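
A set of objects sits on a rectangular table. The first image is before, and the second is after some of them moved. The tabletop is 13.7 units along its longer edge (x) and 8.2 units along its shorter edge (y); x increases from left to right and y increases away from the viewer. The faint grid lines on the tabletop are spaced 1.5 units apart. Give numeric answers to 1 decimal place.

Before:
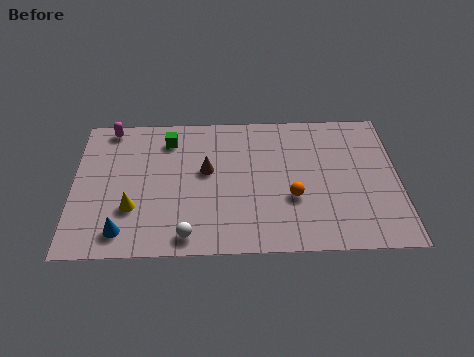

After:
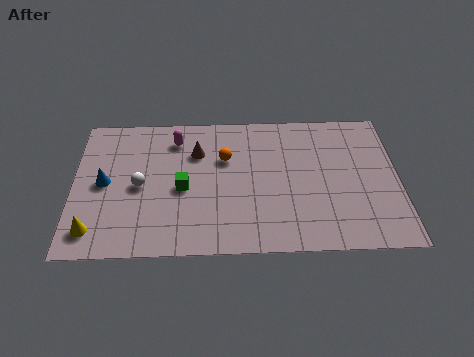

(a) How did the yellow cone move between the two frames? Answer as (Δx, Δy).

(-1.6, -1.2)

The yellow cone was at about (2.5, 2.6) and moved to about (0.9, 1.4).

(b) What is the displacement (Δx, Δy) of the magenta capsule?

(2.8, -0.8)

From the two frames, the magenta capsule sits at roughly (1.5, 7.4) before and (4.3, 6.6) after.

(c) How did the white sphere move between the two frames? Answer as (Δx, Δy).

(-2.0, 2.9)

The white sphere was at about (4.8, 1.0) and moved to about (2.8, 3.9).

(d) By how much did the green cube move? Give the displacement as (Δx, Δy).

(0.6, -2.9)

From the two frames, the green cube sits at roughly (4.0, 6.6) before and (4.6, 3.7) after.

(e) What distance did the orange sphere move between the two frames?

3.7

The orange sphere moved from about (9.2, 3.0) to (6.4, 5.4), a distance of √(2.8² + 2.4²) ≈ 3.7.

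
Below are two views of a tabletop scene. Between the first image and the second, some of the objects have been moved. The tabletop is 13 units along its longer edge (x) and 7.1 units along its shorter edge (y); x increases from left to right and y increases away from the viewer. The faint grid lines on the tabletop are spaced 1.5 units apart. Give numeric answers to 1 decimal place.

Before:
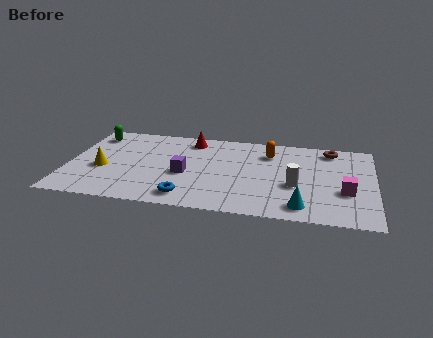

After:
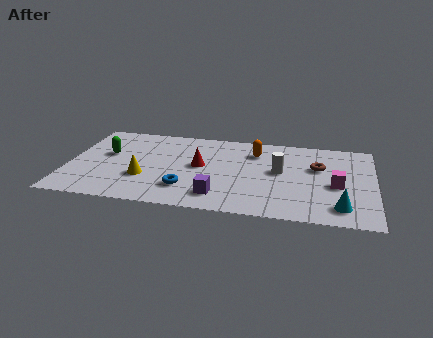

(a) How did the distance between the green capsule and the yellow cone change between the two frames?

-0.5

The distance was about 3.0 in the first image and 2.5 in the second, so they moved 0.5 units closer together.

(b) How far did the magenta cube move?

0.6

The magenta cube was near (11.8, 2.6) before and (11.4, 3.1) after, so it travelled √(0.4² + 0.5²) ≈ 0.6 units.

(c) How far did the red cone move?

2.3

From (5.1, 6.0) to (5.6, 3.8), the red cone covered √(0.5² + 2.2²) ≈ 2.3 units.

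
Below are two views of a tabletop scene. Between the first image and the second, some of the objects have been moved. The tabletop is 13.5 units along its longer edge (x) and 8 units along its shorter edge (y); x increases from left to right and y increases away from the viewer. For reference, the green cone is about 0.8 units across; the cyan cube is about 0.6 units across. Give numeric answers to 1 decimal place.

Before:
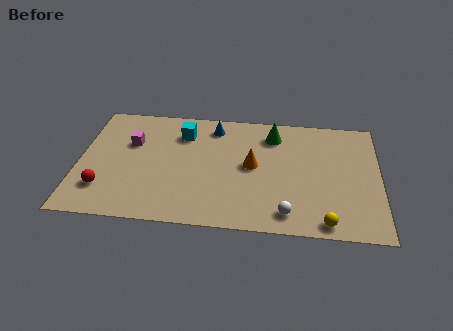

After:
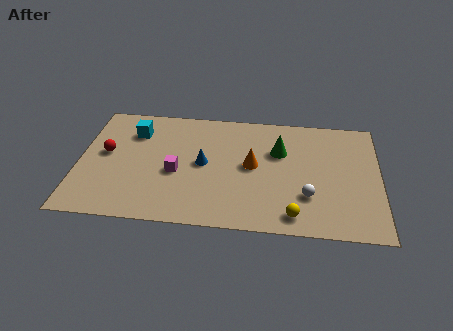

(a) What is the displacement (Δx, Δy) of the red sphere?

(0.0, 2.4)

From the two frames, the red sphere sits at roughly (1.2, 2.0) before and (1.2, 4.4) after.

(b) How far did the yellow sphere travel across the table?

1.4

The yellow sphere moved from about (11.1, 0.8) to (9.7, 1.1), a distance of √(1.4² + 0.3²) ≈ 1.4.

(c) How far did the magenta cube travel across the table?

2.8

From (2.3, 5.2) to (4.4, 3.4), the magenta cube covered √(2.1² + 1.8²) ≈ 2.8 units.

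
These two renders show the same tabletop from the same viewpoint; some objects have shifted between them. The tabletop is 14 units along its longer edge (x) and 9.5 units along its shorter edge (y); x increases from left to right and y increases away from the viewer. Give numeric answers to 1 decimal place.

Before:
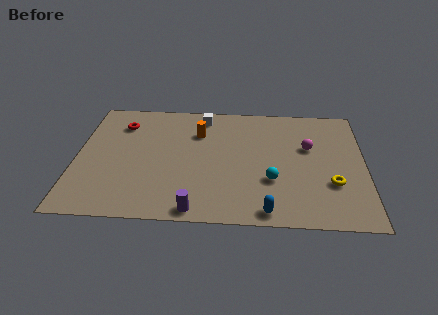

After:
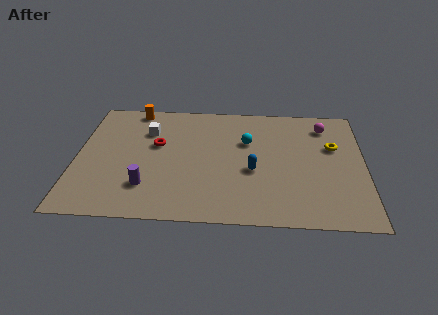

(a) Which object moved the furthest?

the orange cylinder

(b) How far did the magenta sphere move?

2.0

The magenta sphere was near (11.3, 5.9) before and (12.1, 7.7) after, so it travelled √(0.8² + 1.8²) ≈ 2.0 units.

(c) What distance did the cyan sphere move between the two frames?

3.2

The cyan sphere moved from about (9.5, 3.2) to (8.3, 6.2), a distance of √(1.2² + 3.0²) ≈ 3.2.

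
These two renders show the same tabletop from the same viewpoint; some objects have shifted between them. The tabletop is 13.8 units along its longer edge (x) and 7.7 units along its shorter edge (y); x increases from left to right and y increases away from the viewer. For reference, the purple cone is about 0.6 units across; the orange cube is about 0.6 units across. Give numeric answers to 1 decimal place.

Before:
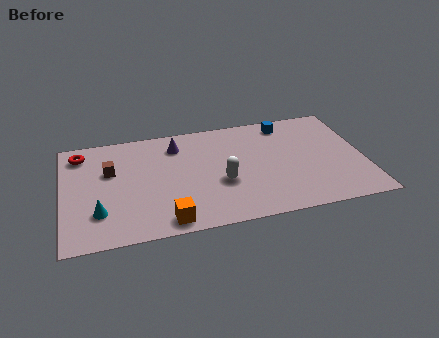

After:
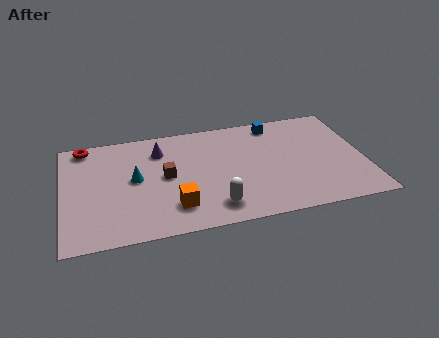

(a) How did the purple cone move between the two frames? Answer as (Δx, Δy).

(-0.8, -0.2)

From the two frames, the purple cone sits at roughly (5.3, 6.1) before and (4.5, 5.9) after.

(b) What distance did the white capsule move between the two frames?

1.6

The white capsule moved from about (7.2, 3.0) to (6.8, 1.4), a distance of √(0.4² + 1.6²) ≈ 1.6.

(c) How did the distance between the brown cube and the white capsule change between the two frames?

-2.0

Before: roughly 5.3 units apart; after: 3.3. That's 2.0 units closer together.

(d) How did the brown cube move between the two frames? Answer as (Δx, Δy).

(2.5, -0.9)

From the two frames, the brown cube sits at roughly (2.2, 4.9) before and (4.7, 4.0) after.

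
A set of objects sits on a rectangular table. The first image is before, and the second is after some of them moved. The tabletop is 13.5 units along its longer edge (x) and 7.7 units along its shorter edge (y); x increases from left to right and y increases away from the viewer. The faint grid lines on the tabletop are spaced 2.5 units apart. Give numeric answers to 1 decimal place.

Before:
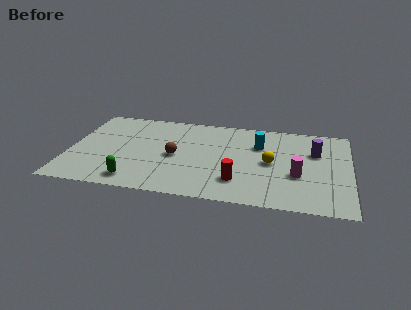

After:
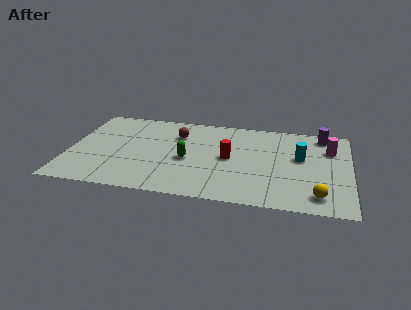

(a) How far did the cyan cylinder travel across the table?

2.2

The cyan cylinder moved from about (9.1, 5.3) to (11.1, 4.5), a distance of √(2.0² + 0.8²) ≈ 2.2.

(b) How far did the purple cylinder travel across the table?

1.6

The purple cylinder moved from about (11.8, 5.1) to (12.1, 6.7), a distance of √(0.3² + 1.6²) ≈ 1.6.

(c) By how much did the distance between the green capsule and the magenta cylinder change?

-0.8

The distance was about 7.9 in the first image and 7.1 in the second, so they moved 0.8 units closer together.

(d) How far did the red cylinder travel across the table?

2.1

The red cylinder moved from about (8.2, 1.9) to (7.7, 3.9), a distance of √(0.5² + 2.0²) ≈ 2.1.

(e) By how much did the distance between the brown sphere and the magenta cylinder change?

+1.5

The distance was about 5.9 in the first image and 7.4 in the second, so they moved 1.5 units further apart.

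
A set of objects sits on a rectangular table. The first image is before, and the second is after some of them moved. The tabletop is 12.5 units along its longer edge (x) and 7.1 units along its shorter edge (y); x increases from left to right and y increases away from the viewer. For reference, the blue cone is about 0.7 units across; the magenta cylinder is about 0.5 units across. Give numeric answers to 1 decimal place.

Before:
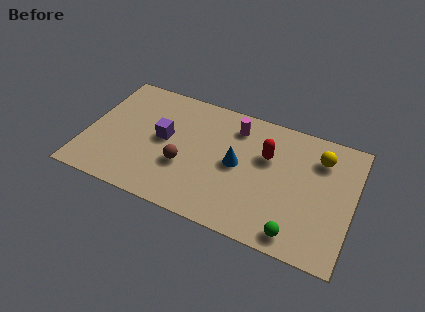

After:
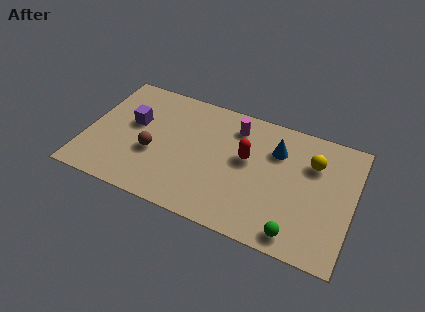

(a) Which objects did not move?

the green sphere and the magenta cylinder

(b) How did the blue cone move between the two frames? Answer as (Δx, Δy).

(1.7, 1.5)

The blue cone was at about (7.1, 3.6) and moved to about (8.8, 5.1).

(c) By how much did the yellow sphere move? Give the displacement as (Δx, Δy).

(-0.3, -0.4)

From the two frames, the yellow sphere sits at roughly (10.8, 5.4) before and (10.5, 5.0) after.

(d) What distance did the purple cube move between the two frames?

1.6

The purple cube moved from about (3.6, 3.8) to (2.1, 4.2), a distance of √(1.5² + 0.4²) ≈ 1.6.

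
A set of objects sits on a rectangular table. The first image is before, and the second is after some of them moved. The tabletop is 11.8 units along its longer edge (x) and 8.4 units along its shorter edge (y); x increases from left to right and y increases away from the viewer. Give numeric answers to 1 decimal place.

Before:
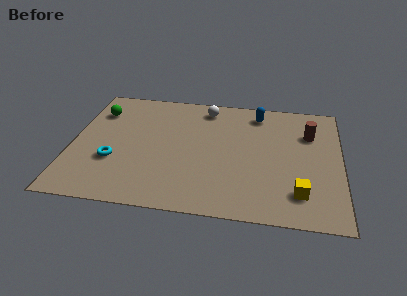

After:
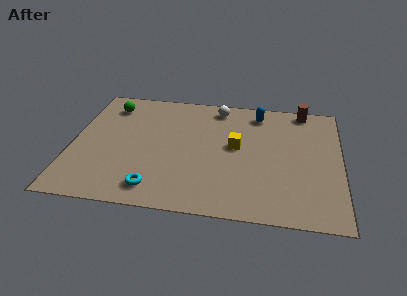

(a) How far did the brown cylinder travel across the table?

1.7

The brown cylinder was near (10.4, 5.9) before and (10.1, 7.6) after, so it travelled √(0.3² + 1.7²) ≈ 1.7 units.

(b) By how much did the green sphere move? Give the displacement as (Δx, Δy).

(0.5, 0.5)

The green sphere started near (1.0, 6.3) and ended near (1.5, 6.8).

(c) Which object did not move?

the blue capsule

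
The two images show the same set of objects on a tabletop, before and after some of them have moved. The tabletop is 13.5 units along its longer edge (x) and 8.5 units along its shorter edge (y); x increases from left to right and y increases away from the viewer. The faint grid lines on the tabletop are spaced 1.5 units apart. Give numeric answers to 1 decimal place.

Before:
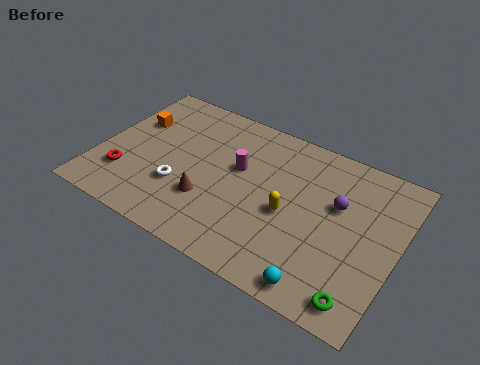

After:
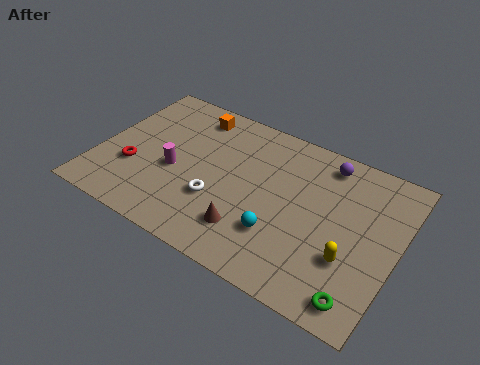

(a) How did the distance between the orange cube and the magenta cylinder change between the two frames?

-1.4

They were about 5.0 units apart before and 3.6 after — 1.4 units closer together.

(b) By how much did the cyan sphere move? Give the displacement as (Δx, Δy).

(-2.1, 1.6)

From the two frames, the cyan sphere sits at roughly (10.6, 0.9) before and (8.5, 2.5) after.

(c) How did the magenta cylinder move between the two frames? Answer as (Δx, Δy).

(-2.7, -1.5)

From the two frames, the magenta cylinder sits at roughly (6.2, 5.1) before and (3.5, 3.6) after.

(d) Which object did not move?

the green torus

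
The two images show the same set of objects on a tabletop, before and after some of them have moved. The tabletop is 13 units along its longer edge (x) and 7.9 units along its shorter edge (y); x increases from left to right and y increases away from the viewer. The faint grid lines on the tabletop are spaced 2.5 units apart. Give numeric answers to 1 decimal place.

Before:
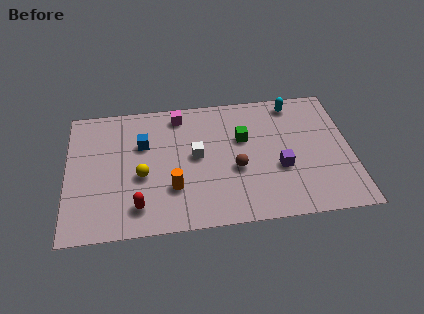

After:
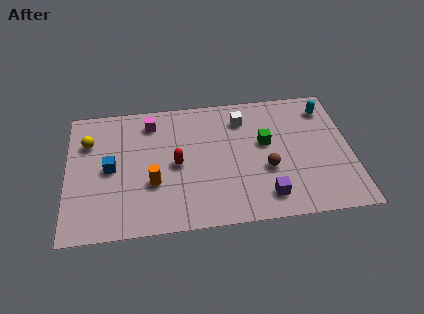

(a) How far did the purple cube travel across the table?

1.7

The purple cube moved from about (9.7, 3.0) to (9.0, 1.4), a distance of √(0.7² + 1.6²) ≈ 1.7.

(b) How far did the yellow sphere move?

3.3

The yellow sphere was near (3.4, 3.3) before and (1.0, 5.6) after, so it travelled √(2.4² + 2.3²) ≈ 3.3 units.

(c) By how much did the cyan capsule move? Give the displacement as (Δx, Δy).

(1.5, -0.5)

From the two frames, the cyan capsule sits at roughly (10.5, 6.9) before and (12.0, 6.4) after.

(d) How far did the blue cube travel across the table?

2.0

The blue cube moved from about (3.5, 5.2) to (2.0, 3.9), a distance of √(1.5² + 1.3²) ≈ 2.0.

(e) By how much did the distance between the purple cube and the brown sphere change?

-0.4

Before: roughly 2.0 units apart; after: 1.6. That's 0.4 units closer together.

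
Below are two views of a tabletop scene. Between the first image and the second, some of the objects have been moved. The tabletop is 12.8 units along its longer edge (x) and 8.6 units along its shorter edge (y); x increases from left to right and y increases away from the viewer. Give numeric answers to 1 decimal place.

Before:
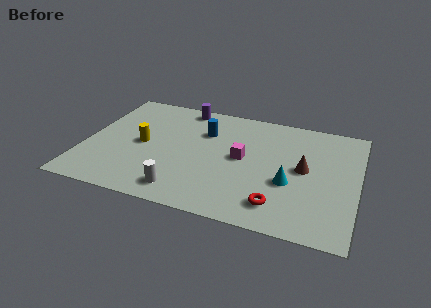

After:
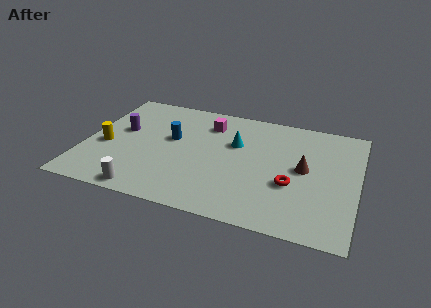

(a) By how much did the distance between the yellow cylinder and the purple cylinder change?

-2.3

Before: roughly 3.8 units apart; after: 1.5. That's 2.3 units closer together.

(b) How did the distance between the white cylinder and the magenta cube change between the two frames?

+2.3

Before: roughly 4.1 units apart; after: 6.4. That's 2.3 units further apart.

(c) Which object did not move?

the brown cone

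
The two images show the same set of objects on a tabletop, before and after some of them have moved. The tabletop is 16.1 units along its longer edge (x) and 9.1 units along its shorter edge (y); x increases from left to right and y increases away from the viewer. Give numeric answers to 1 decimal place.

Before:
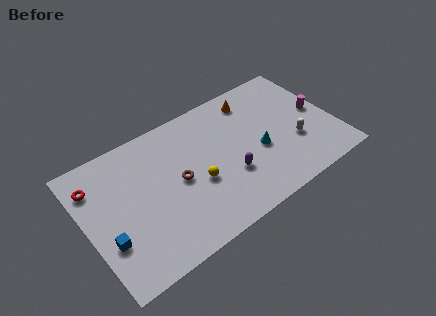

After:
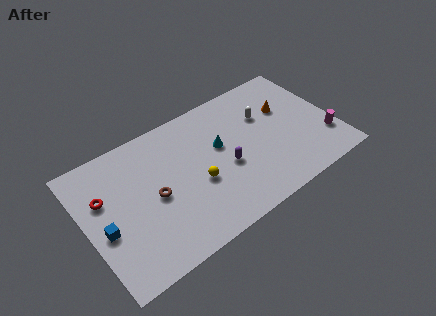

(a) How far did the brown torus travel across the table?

1.6

From (5.9, 4.5) to (4.3, 4.3), the brown torus covered √(1.6² + 0.2²) ≈ 1.6 units.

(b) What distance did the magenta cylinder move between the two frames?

2.2

The magenta cylinder was near (15.2, 4.7) before and (15.3, 2.5) after, so it travelled √(0.1² + 2.2²) ≈ 2.2 units.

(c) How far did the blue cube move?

0.8

The blue cube moved from about (1.1, 3.0) to (1.0, 3.8), a distance of √(0.1² + 0.8²) ≈ 0.8.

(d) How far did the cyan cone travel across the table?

2.8

The cyan cone was near (11.1, 3.8) before and (8.8, 5.4) after, so it travelled √(2.3² + 1.6²) ≈ 2.8 units.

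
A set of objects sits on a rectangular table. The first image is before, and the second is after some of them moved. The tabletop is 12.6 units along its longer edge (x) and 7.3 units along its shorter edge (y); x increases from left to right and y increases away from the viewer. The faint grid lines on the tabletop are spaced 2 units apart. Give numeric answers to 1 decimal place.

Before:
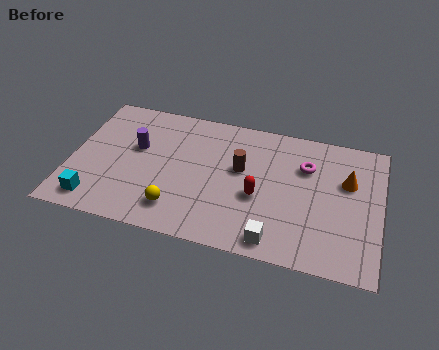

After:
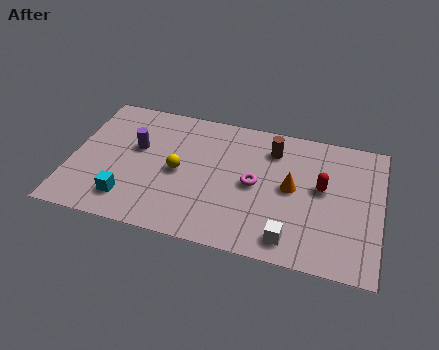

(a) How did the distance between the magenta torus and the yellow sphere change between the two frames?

-3.1

The distance was about 6.2 in the first image and 3.1 in the second, so they moved 3.1 units closer together.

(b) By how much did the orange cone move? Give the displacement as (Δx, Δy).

(-2.2, -0.9)

The orange cone started near (11.2, 4.7) and ended near (9.0, 3.8).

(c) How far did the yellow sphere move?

2.0

The yellow sphere was near (4.5, 1.5) before and (4.4, 3.5) after, so it travelled √(0.1² + 2.0²) ≈ 2.0 units.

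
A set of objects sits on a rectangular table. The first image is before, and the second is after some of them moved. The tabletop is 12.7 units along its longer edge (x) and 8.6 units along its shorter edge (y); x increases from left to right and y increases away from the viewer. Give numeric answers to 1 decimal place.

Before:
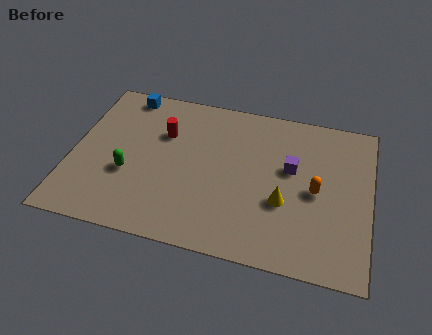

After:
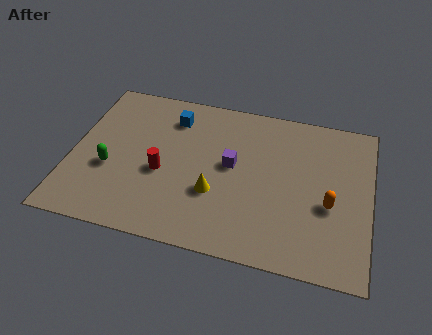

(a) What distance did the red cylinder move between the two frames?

2.2

From (3.8, 5.8) to (3.9, 3.6), the red cylinder covered √(0.1² + 2.2²) ≈ 2.2 units.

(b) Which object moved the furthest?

the yellow cone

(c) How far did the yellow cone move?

2.9

The yellow cone was near (9.1, 3.2) before and (6.2, 3.0) after, so it travelled √(2.9² + 0.2²) ≈ 2.9 units.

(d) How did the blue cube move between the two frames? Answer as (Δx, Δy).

(2.1, -0.9)

The blue cube started near (2.0, 7.7) and ended near (4.1, 6.8).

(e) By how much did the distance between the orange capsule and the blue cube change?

-1.5

The distance was about 9.1 in the first image and 7.6 in the second, so they moved 1.5 units closer together.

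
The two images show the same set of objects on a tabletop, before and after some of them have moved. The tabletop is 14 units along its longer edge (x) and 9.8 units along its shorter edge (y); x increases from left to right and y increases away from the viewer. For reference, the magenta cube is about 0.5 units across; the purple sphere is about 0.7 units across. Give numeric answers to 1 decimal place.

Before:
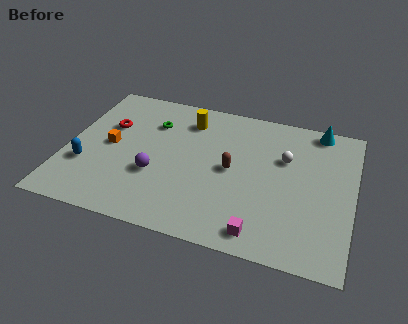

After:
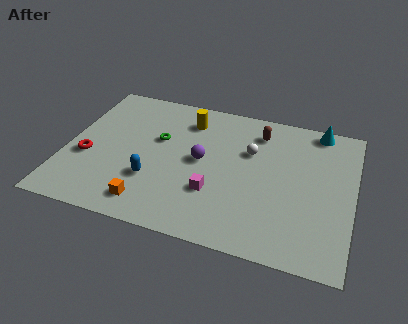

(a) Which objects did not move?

the cyan cone and the yellow cylinder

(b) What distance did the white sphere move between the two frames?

1.7

From (10.6, 6.4) to (8.9, 6.4), the white sphere covered √(1.7² + 0.0²) ≈ 1.7 units.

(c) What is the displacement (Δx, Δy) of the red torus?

(-0.8, -2.5)

The red torus was at about (1.9, 6.3) and moved to about (1.1, 3.8).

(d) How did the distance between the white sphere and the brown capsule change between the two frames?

-1.4

The distance was about 2.9 in the first image and 1.5 in the second, so they moved 1.4 units closer together.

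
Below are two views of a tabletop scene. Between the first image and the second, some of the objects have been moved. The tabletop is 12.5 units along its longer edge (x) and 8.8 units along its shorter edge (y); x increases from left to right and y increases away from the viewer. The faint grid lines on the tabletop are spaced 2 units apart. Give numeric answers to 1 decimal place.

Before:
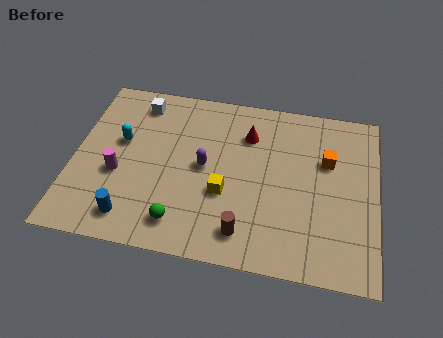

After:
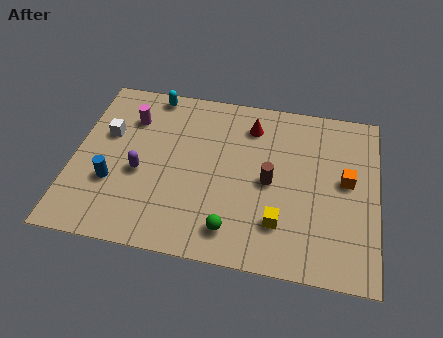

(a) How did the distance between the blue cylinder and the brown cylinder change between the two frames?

+1.9

Before: roughly 4.6 units apart; after: 6.5. That's 1.9 units further apart.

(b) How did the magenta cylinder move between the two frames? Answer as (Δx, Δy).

(0.3, 3.0)

From the two frames, the magenta cylinder sits at roughly (1.9, 3.5) before and (2.2, 6.5) after.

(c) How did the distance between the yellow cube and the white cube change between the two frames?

+2.4

The distance was about 5.6 in the first image and 8.0 in the second, so they moved 2.4 units further apart.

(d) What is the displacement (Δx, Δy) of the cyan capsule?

(1.1, 2.8)

From the two frames, the cyan capsule sits at roughly (1.9, 5.2) before and (3.0, 8.0) after.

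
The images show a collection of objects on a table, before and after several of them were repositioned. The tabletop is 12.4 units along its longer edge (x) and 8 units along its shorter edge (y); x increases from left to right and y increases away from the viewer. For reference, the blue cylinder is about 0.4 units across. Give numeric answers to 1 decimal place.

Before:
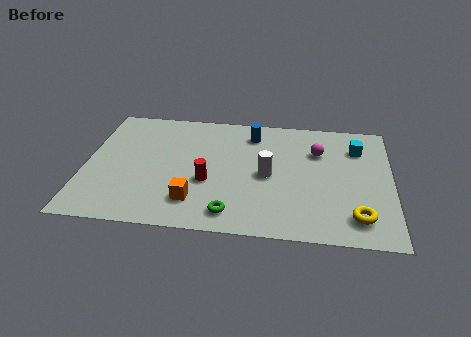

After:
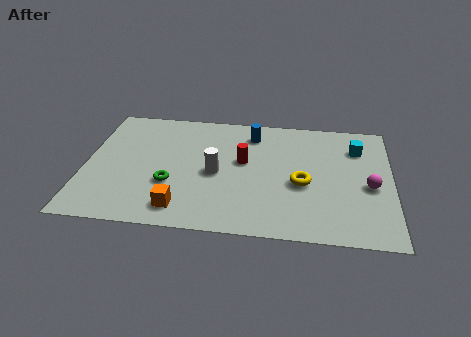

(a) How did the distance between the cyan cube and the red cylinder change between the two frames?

-1.9

Before: roughly 6.7 units apart; after: 4.8. That's 1.9 units closer together.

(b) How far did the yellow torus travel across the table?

2.9

The yellow torus moved from about (11.0, 1.5) to (8.8, 3.4), a distance of √(2.2² + 1.9²) ≈ 2.9.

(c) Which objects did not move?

the cyan cube and the blue cylinder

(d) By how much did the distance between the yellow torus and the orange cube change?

-1.3

The distance was about 6.5 in the first image and 5.2 in the second, so they moved 1.3 units closer together.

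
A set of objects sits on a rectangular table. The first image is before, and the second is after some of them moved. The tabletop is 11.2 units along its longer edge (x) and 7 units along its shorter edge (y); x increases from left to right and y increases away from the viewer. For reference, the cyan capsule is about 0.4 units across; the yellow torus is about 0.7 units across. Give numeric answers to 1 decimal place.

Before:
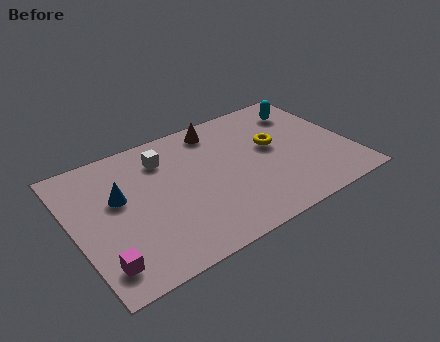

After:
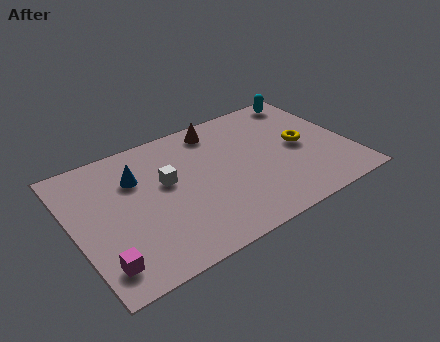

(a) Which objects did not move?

the brown cone and the magenta cube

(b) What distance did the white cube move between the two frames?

1.3

From (3.9, 5.4) to (3.8, 4.1), the white cube covered √(0.1² + 1.3²) ≈ 1.3 units.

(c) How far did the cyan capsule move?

0.8

The cyan capsule moved from about (9.8, 5.5) to (10.1, 6.2), a distance of √(0.3² + 0.7²) ≈ 0.8.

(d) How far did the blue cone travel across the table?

1.1

The blue cone was near (1.9, 4.2) before and (2.7, 4.9) after, so it travelled √(0.8² + 0.7²) ≈ 1.1 units.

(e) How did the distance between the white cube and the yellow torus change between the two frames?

+1.0

They were about 4.5 units apart before and 5.5 after — 1.0 units further apart.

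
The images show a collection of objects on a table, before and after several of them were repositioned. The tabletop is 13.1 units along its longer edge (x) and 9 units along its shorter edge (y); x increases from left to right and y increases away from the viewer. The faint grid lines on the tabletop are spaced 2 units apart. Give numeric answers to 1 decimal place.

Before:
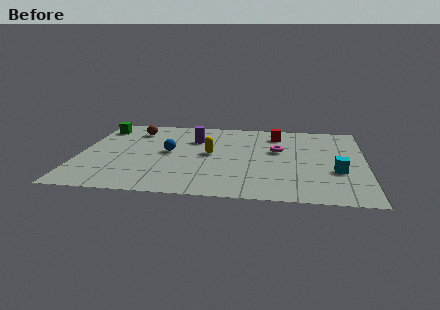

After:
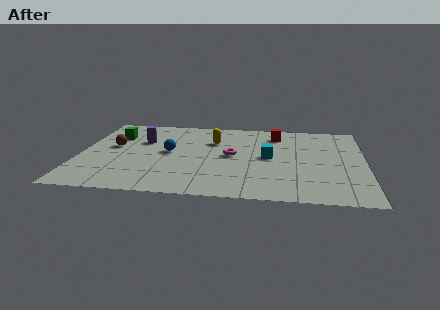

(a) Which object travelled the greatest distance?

the cyan cube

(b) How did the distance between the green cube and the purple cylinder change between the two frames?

-3.1

Before: roughly 4.5 units apart; after: 1.4. That's 3.1 units closer together.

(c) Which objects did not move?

the blue sphere and the red cube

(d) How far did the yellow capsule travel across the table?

1.5

From (6.0, 4.7) to (6.1, 6.2), the yellow capsule covered √(0.1² + 1.5²) ≈ 1.5 units.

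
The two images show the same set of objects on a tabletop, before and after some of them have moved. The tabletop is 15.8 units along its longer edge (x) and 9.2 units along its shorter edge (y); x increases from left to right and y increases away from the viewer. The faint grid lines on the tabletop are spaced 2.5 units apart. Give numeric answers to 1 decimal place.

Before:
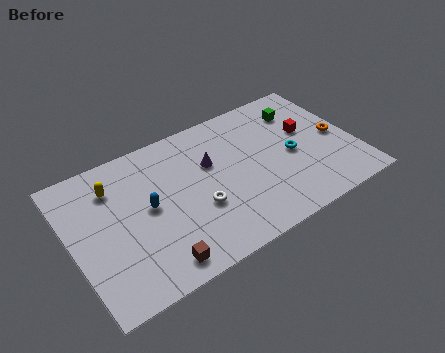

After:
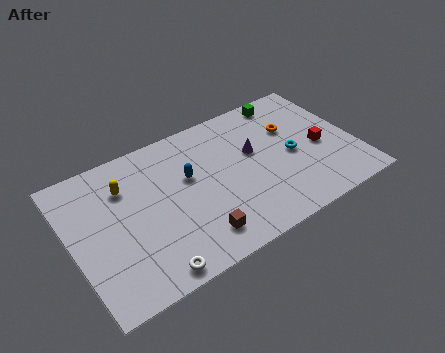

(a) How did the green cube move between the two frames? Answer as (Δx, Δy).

(-0.6, 1.1)

From the two frames, the green cube sits at roughly (13.3, 7.1) before and (12.7, 8.2) after.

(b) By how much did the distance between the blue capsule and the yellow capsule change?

+0.9

They were about 2.7 units apart before and 3.6 after — 0.9 units further apart.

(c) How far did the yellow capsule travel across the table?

0.7

The yellow capsule was near (2.6, 7.0) before and (3.2, 6.7) after, so it travelled √(0.6² + 0.3²) ≈ 0.7 units.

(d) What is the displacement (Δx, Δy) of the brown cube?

(2.3, 0.5)

The brown cube was at about (4.1, 1.2) and moved to about (6.4, 1.7).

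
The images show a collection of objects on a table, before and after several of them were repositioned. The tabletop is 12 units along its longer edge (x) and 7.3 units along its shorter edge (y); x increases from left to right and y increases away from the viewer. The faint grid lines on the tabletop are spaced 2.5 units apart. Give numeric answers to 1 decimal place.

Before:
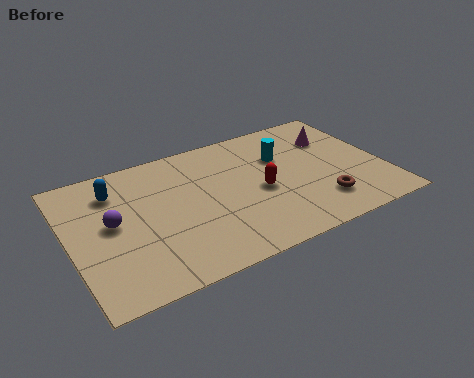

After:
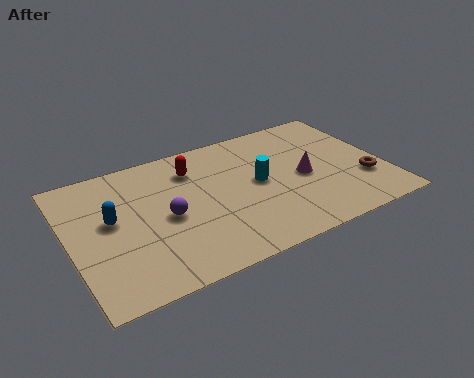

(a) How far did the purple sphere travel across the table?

2.1

From (1.6, 3.9) to (3.6, 3.4), the purple sphere covered √(2.0² + 0.5²) ≈ 2.1 units.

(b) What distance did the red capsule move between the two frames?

3.3

The red capsule moved from about (7.2, 3.3) to (4.9, 5.6), a distance of √(2.3² + 2.3²) ≈ 3.3.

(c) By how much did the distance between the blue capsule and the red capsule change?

-2.2

They were about 5.8 units apart before and 3.6 after — 2.2 units closer together.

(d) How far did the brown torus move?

1.9

The brown torus was near (9.3, 1.7) before and (11.1, 2.3) after, so it travelled √(1.8² + 0.6²) ≈ 1.9 units.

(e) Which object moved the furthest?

the red capsule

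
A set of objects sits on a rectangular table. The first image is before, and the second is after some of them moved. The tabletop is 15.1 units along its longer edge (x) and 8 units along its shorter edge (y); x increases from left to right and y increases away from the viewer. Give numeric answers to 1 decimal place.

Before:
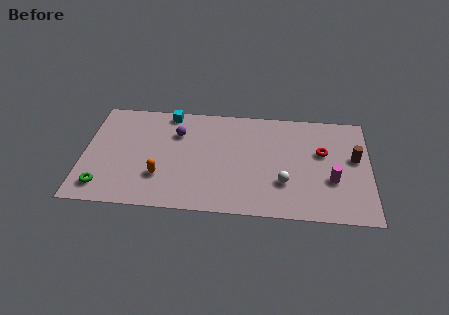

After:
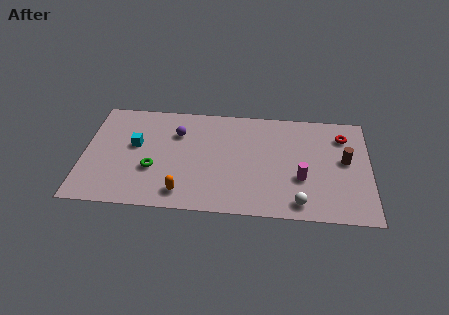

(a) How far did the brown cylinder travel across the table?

0.5

The brown cylinder was near (14.3, 4.6) before and (13.8, 4.4) after, so it travelled √(0.5² + 0.2²) ≈ 0.5 units.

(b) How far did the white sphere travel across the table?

1.6

The white sphere moved from about (10.6, 2.5) to (11.4, 1.1), a distance of √(0.8² + 1.4²) ≈ 1.6.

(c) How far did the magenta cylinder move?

1.6

From (13.1, 2.9) to (11.5, 2.9), the magenta cylinder covered √(1.6² + 0.0²) ≈ 1.6 units.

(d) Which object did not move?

the purple sphere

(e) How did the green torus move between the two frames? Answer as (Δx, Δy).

(2.6, 1.5)

The green torus started near (1.1, 1.4) and ended near (3.7, 2.9).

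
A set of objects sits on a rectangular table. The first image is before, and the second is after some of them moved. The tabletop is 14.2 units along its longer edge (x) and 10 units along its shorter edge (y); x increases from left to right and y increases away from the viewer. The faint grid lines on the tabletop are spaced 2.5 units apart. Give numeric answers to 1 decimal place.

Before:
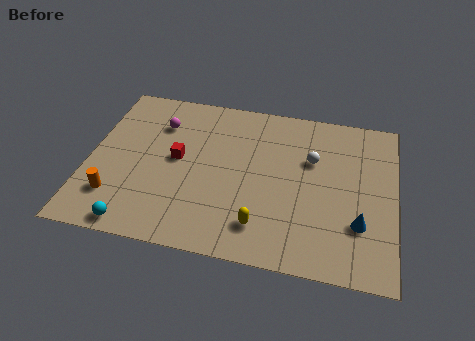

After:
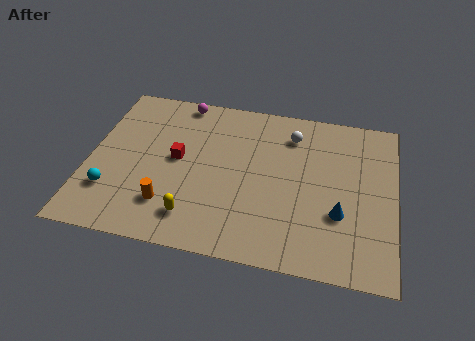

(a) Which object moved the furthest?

the yellow capsule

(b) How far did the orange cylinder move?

2.5

From (1.4, 2.4) to (3.9, 2.4), the orange cylinder covered √(2.5² + 0.0²) ≈ 2.5 units.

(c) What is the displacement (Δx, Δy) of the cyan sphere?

(-1.3, 1.8)

The cyan sphere started near (2.5, 0.9) and ended near (1.2, 2.7).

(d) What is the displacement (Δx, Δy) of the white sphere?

(-1.0, 1.4)

From the two frames, the white sphere sits at roughly (10.3, 6.5) before and (9.3, 7.9) after.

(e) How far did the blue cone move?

1.0

The blue cone was near (12.6, 3.0) before and (11.7, 3.4) after, so it travelled √(0.9² + 0.4²) ≈ 1.0 units.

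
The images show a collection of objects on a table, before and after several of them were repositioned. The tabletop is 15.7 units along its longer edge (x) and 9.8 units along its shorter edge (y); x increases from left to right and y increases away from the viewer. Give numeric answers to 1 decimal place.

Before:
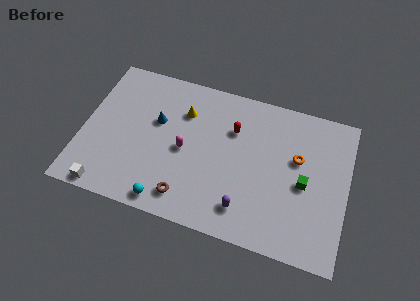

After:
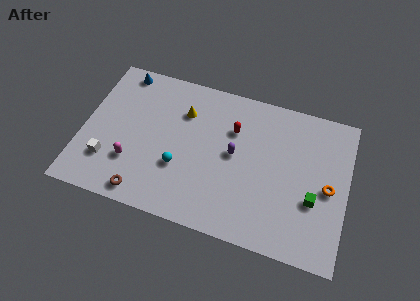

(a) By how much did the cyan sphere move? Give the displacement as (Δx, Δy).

(0.5, 2.4)

From the two frames, the cyan sphere sits at roughly (5.4, 1.0) before and (5.9, 3.4) after.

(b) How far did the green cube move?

1.1

The green cube moved from about (13.2, 4.5) to (13.8, 3.6), a distance of √(0.6² + 0.9²) ≈ 1.1.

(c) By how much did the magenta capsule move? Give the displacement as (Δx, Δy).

(-3.0, -1.7)

From the two frames, the magenta capsule sits at roughly (6.1, 4.6) before and (3.1, 2.9) after.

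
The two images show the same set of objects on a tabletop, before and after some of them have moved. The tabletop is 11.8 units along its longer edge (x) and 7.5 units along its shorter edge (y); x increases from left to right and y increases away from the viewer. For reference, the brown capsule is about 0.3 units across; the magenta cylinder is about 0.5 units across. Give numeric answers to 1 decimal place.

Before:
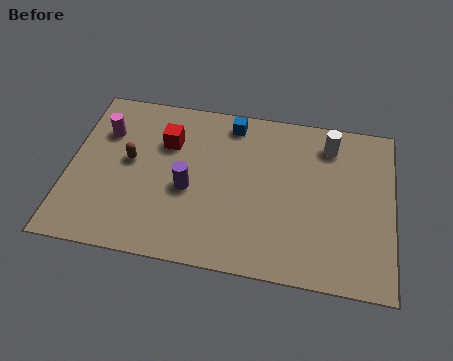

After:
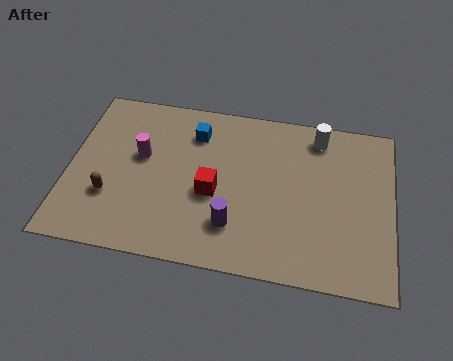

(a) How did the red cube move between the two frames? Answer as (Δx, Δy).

(1.8, -2.0)

From the two frames, the red cube sits at roughly (3.5, 5.2) before and (5.3, 3.2) after.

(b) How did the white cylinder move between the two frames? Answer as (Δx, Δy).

(-0.4, 0.3)

From the two frames, the white cylinder sits at roughly (9.4, 6.1) before and (9.0, 6.4) after.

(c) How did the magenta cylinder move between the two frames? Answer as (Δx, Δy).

(1.4, -0.9)

The magenta cylinder started near (1.2, 5.3) and ended near (2.6, 4.4).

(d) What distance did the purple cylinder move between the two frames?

2.1

From (4.4, 3.2) to (6.1, 1.9), the purple cylinder covered √(1.7² + 1.3²) ≈ 2.1 units.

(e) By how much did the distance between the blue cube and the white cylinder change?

+0.9

The distance was about 3.6 in the first image and 4.5 in the second, so they moved 0.9 units further apart.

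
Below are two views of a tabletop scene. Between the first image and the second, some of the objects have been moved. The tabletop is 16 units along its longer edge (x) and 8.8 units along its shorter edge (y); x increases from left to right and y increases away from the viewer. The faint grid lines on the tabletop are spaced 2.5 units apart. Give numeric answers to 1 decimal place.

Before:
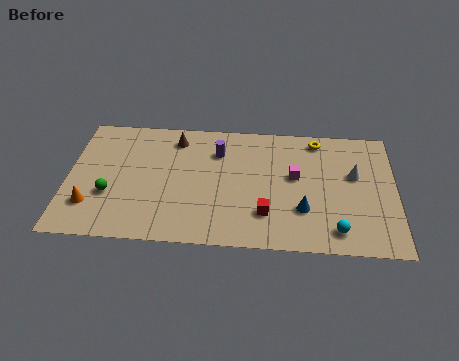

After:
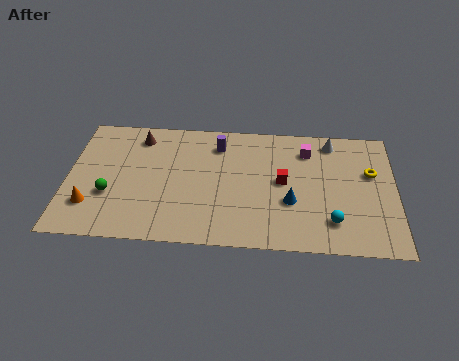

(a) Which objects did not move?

the orange cone and the green sphere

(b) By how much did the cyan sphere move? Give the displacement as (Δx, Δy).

(-0.2, 0.6)

From the two frames, the cyan sphere sits at roughly (13.1, 1.4) before and (12.9, 2.0) after.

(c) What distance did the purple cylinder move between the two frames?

0.5

The purple cylinder was near (7.3, 6.5) before and (7.3, 7.0) after, so it travelled √(0.0² + 0.5²) ≈ 0.5 units.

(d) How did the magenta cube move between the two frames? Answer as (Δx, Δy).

(0.6, 1.9)

The magenta cube was at about (11.1, 5.0) and moved to about (11.7, 6.9).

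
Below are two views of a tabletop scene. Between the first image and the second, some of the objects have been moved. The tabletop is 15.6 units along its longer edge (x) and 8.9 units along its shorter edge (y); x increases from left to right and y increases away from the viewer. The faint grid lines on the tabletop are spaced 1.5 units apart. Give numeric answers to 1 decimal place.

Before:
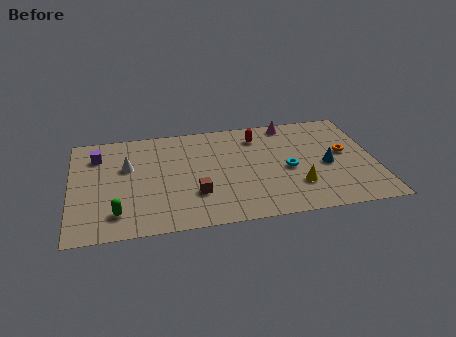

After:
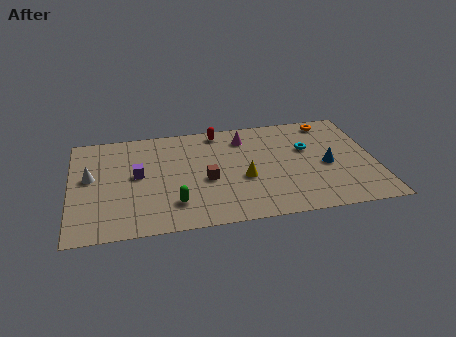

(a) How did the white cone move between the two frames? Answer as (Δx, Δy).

(-1.9, -0.6)

The white cone was at about (2.9, 5.6) and moved to about (1.0, 5.0).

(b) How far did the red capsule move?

2.2

From (9.7, 7.1) to (7.7, 7.9), the red capsule covered √(2.0² + 0.8²) ≈ 2.2 units.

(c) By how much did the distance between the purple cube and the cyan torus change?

-1.3

They were about 10.1 units apart before and 8.8 after — 1.3 units closer together.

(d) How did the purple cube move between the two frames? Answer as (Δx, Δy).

(2.0, -2.0)

The purple cube started near (1.4, 6.8) and ended near (3.4, 4.8).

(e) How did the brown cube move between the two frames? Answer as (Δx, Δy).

(0.6, 1.1)

The brown cube was at about (6.3, 2.7) and moved to about (6.9, 3.8).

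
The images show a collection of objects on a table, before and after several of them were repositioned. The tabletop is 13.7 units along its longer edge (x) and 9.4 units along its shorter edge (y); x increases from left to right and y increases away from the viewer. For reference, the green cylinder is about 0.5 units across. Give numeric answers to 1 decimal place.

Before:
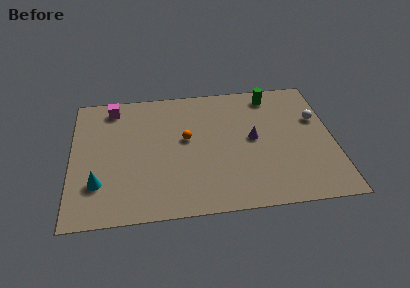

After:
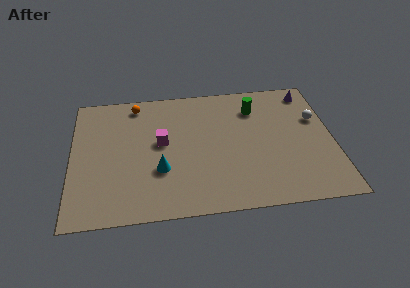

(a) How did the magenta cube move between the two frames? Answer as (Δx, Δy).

(2.5, -2.9)

From the two frames, the magenta cube sits at roughly (2.2, 8.1) before and (4.7, 5.2) after.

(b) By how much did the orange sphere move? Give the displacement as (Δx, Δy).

(-2.6, 2.9)

From the two frames, the orange sphere sits at roughly (6.0, 5.3) before and (3.4, 8.2) after.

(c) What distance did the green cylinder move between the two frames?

1.3

The green cylinder was near (10.6, 8.1) before and (9.7, 7.2) after, so it travelled √(0.9² + 0.9²) ≈ 1.3 units.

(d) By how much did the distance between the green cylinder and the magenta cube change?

-3.0

Before: roughly 8.4 units apart; after: 5.4. That's 3.0 units closer together.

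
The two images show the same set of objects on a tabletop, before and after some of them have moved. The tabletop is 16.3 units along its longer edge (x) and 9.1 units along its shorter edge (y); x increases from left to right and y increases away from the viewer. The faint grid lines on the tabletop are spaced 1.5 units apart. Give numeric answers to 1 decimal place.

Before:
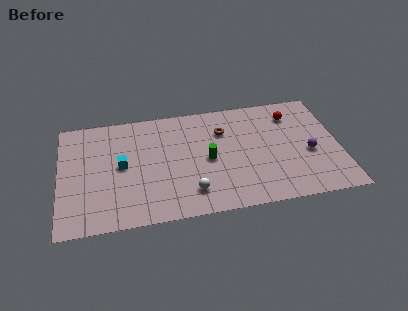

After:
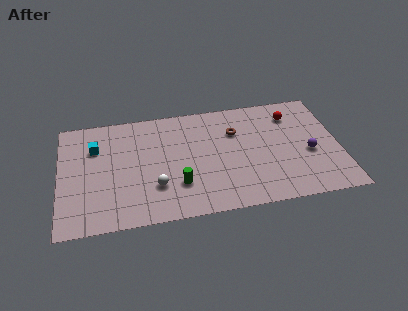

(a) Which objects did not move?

the purple sphere and the red sphere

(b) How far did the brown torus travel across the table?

0.7

The brown torus moved from about (9.6, 6.5) to (10.3, 6.3), a distance of √(0.7² + 0.2²) ≈ 0.7.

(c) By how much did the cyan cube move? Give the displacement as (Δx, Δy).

(-1.5, 1.7)

The cyan cube started near (3.6, 4.7) and ended near (2.1, 6.4).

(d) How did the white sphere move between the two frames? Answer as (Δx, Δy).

(-2.0, 0.8)

The white sphere was at about (7.5, 1.9) and moved to about (5.5, 2.7).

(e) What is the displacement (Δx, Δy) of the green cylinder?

(-1.8, -1.7)

The green cylinder started near (8.6, 4.3) and ended near (6.8, 2.6).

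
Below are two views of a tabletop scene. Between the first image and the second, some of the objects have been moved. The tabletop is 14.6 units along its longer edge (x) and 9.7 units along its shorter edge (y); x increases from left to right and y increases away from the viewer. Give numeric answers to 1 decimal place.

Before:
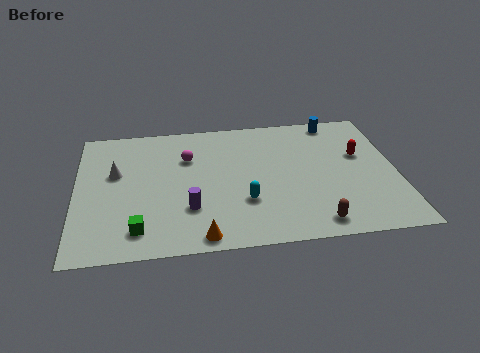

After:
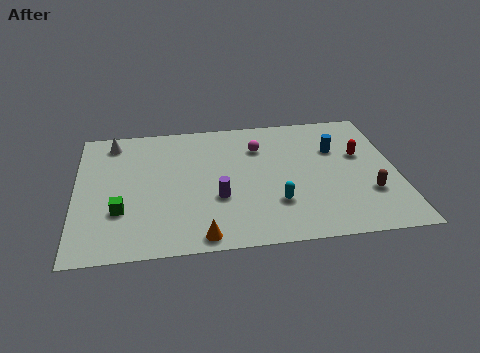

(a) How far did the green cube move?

1.6

From (2.8, 1.7) to (2.0, 3.1), the green cube covered √(0.8² + 1.4²) ≈ 1.6 units.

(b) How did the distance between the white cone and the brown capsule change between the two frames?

+2.6

The distance was about 10.1 in the first image and 12.7 in the second, so they moved 2.6 units further apart.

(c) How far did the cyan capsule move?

1.4

The cyan capsule moved from about (7.6, 3.1) to (9.0, 2.8), a distance of √(1.4² + 0.3²) ≈ 1.4.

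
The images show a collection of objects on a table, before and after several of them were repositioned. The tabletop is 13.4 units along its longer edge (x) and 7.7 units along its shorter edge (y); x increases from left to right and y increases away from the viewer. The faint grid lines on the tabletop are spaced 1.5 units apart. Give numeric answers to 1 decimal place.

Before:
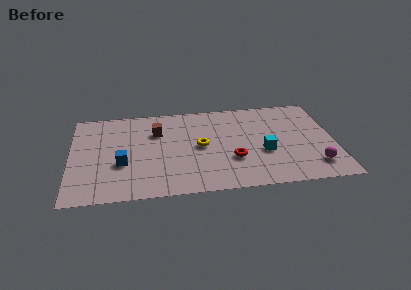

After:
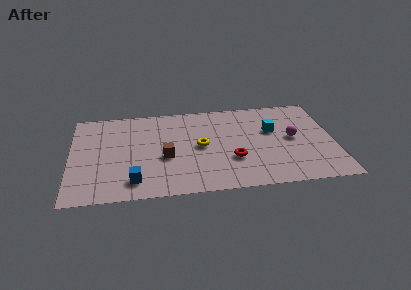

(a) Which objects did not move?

the red torus and the yellow torus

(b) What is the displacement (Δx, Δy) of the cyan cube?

(0.5, 1.8)

The cyan cube started near (9.8, 3.0) and ended near (10.3, 4.8).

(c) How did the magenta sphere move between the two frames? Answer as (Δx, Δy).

(-1.0, 2.4)

The magenta sphere started near (12.3, 1.6) and ended near (11.3, 4.0).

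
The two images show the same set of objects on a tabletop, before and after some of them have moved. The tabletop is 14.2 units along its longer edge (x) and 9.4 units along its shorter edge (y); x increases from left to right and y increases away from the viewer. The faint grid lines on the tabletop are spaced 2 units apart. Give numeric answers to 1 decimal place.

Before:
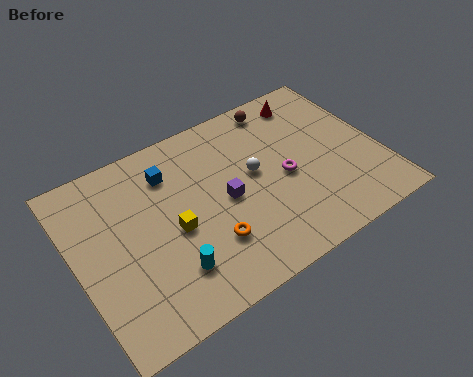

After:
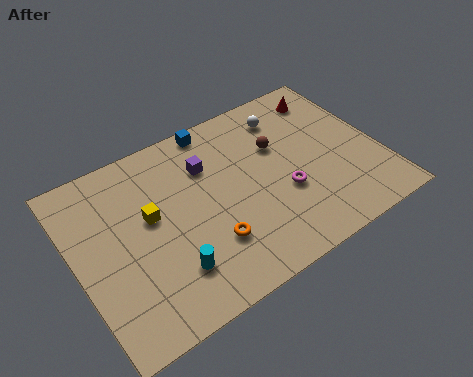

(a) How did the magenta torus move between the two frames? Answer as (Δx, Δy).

(-0.2, -0.8)

The magenta torus was at about (9.7, 4.3) and moved to about (9.5, 3.5).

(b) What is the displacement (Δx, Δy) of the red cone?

(0.9, -0.2)

From the two frames, the red cone sits at roughly (11.6, 8.0) before and (12.5, 7.8) after.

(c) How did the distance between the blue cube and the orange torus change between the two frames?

+1.4

Before: roughly 4.6 units apart; after: 6.0. That's 1.4 units further apart.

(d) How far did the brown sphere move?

2.3

The brown sphere was near (10.2, 8.3) before and (9.7, 6.1) after, so it travelled √(0.5² + 2.2²) ≈ 2.3 units.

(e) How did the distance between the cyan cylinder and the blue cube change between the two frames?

+2.1

They were about 5.0 units apart before and 7.1 after — 2.1 units further apart.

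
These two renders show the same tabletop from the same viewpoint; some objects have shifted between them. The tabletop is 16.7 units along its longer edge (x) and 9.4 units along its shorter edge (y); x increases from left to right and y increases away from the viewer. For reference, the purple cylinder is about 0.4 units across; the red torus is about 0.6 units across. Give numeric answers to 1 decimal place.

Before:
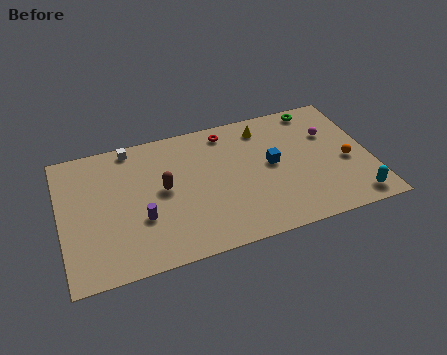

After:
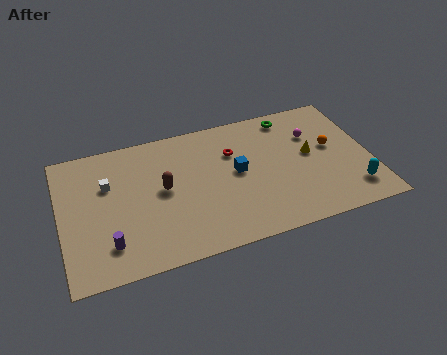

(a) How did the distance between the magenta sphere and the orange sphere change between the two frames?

-0.9

The distance was about 2.4 in the first image and 1.5 in the second, so they moved 0.9 units closer together.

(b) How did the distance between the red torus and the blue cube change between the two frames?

-2.3

They were about 3.8 units apart before and 1.5 after — 2.3 units closer together.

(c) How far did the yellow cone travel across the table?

3.5

The yellow cone moved from about (11.2, 7.8) to (13.5, 5.1), a distance of √(2.3² + 2.7²) ≈ 3.5.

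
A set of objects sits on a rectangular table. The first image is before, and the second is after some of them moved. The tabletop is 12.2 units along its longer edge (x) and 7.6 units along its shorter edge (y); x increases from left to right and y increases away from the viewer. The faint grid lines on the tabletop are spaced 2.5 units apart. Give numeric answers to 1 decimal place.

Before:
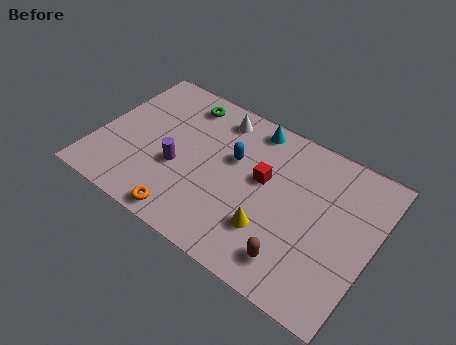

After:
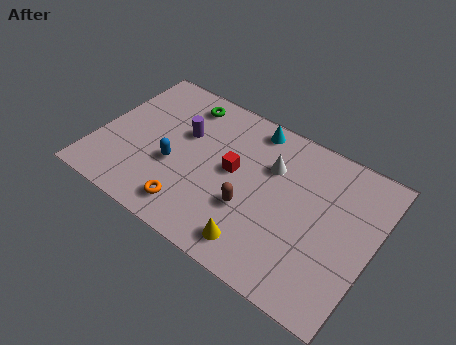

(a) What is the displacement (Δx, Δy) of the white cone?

(2.6, -1.2)

The white cone started near (4.9, 6.4) and ended near (7.5, 5.2).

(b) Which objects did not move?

the cyan cone and the green torus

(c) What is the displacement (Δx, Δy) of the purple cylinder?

(-0.1, 1.8)

The purple cylinder started near (3.7, 3.0) and ended near (3.6, 4.8).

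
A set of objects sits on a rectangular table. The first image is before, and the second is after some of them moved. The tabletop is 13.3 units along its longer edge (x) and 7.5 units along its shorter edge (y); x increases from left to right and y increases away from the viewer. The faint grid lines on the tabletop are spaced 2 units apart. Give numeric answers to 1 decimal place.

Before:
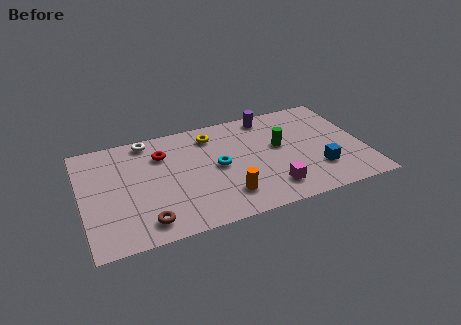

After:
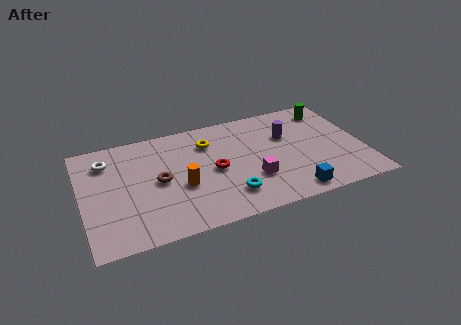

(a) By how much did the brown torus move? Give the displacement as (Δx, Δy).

(0.8, 2.5)

The brown torus was at about (2.8, 1.2) and moved to about (3.6, 3.7).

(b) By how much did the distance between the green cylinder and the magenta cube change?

+2.7

They were about 2.9 units apart before and 5.6 after — 2.7 units further apart.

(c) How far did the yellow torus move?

0.5

The yellow torus was near (6.3, 6.1) before and (6.1, 5.6) after, so it travelled √(0.2² + 0.5²) ≈ 0.5 units.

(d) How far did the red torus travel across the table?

3.0

The red torus was near (3.9, 5.5) before and (6.2, 3.6) after, so it travelled √(2.3² + 1.9²) ≈ 3.0 units.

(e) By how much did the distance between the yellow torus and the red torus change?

-0.5

Before: roughly 2.5 units apart; after: 2.0. That's 0.5 units closer together.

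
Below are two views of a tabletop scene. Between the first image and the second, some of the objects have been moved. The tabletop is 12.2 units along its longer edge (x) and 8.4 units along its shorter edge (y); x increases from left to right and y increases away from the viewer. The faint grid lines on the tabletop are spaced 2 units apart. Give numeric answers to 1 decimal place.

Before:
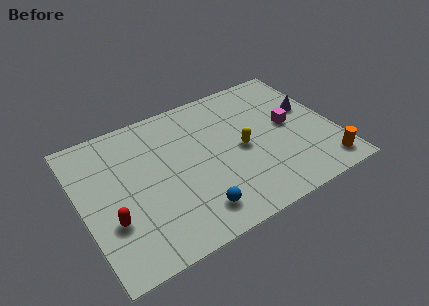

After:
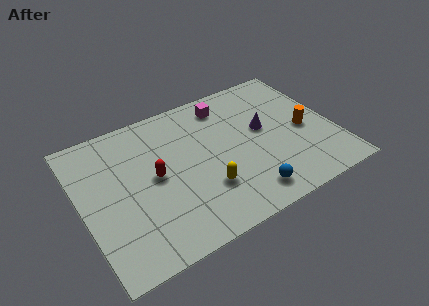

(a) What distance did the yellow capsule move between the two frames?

2.5

The yellow capsule was near (7.7, 4.0) before and (5.7, 2.5) after, so it travelled √(2.0² + 1.5²) ≈ 2.5 units.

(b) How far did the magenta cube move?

3.7

From (10.1, 4.4) to (7.4, 7.0), the magenta cube covered √(2.7² + 2.6²) ≈ 3.7 units.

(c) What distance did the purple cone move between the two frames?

2.3

The purple cone was near (11.2, 5.0) before and (8.9, 4.7) after, so it travelled √(2.3² + 0.3²) ≈ 2.3 units.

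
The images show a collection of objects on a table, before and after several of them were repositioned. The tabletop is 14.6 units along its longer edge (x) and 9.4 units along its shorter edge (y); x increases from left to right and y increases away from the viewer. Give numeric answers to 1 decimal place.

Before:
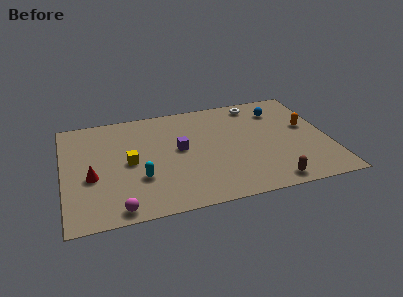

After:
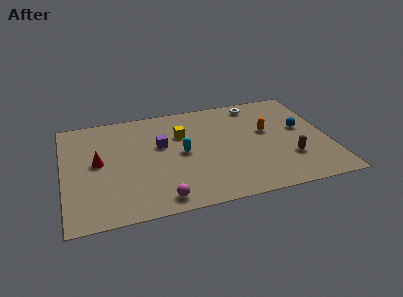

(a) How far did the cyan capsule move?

2.9

The cyan capsule was near (4.1, 3.1) before and (6.5, 4.7) after, so it travelled √(2.4² + 1.6²) ≈ 2.9 units.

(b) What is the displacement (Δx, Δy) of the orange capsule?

(-2.2, 0.1)

The orange capsule started near (13.5, 5.4) and ended near (11.3, 5.5).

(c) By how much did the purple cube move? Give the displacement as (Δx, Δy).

(-1.0, 0.6)

The purple cube was at about (6.4, 5.1) and moved to about (5.4, 5.7).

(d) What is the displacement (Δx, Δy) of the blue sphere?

(1.1, -2.0)

The blue sphere started near (12.1, 7.3) and ended near (13.2, 5.3).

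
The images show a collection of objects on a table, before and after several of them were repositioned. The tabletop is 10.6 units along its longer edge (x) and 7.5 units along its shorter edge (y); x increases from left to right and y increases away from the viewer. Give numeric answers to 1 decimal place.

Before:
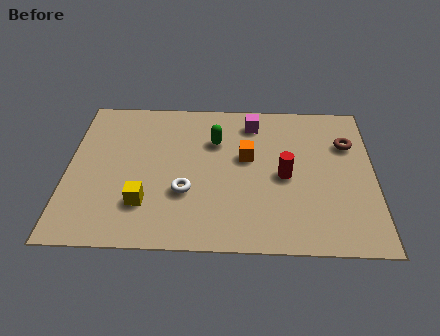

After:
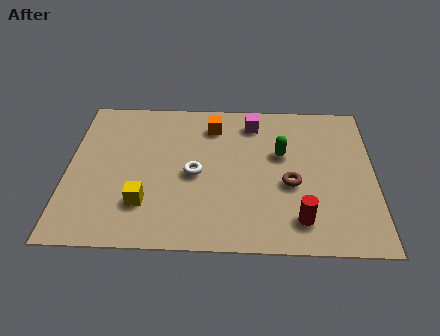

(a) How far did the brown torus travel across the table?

2.9

From (9.7, 5.2) to (7.7, 3.1), the brown torus covered √(2.0² + 2.1²) ≈ 2.9 units.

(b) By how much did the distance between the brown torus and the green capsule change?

-3.1

They were about 4.6 units apart before and 1.5 after — 3.1 units closer together.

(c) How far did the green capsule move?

2.4

The green capsule moved from about (5.1, 5.2) to (7.4, 4.6), a distance of √(2.3² + 0.6²) ≈ 2.4.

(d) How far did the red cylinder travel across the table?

2.2

From (7.5, 3.5) to (8.0, 1.4), the red cylinder covered √(0.5² + 2.1²) ≈ 2.2 units.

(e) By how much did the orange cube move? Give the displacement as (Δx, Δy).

(-1.2, 1.6)

From the two frames, the orange cube sits at roughly (6.2, 4.4) before and (5.0, 6.0) after.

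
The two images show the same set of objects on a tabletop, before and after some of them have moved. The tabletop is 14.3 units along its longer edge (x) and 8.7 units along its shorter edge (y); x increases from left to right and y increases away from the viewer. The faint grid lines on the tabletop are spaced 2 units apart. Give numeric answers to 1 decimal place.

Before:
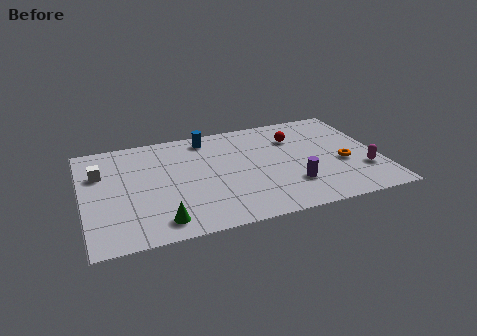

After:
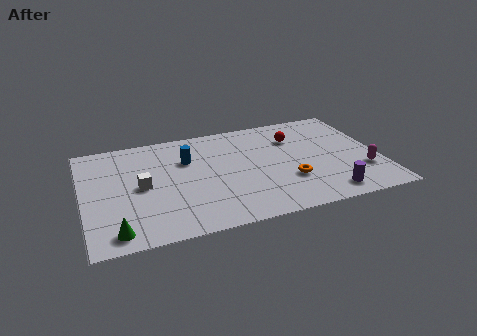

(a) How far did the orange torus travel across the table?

2.8

From (12.5, 3.5) to (9.8, 2.8), the orange torus covered √(2.7² + 0.7²) ≈ 2.8 units.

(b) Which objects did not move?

the magenta capsule and the red sphere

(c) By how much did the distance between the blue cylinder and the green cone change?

-0.7

The distance was about 6.8 in the first image and 6.1 in the second, so they moved 0.7 units closer together.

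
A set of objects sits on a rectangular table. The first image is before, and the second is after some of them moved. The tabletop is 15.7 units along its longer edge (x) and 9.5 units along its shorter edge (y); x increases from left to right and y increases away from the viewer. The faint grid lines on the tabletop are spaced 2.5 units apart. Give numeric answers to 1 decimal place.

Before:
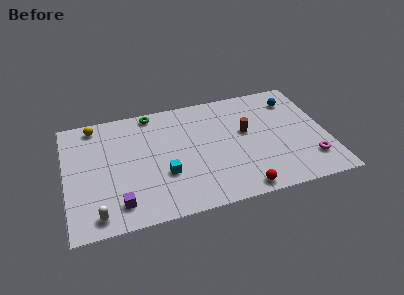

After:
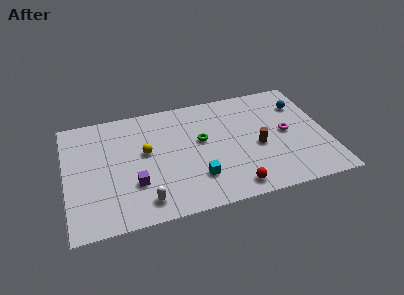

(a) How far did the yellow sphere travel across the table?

4.2

From (1.9, 8.4) to (4.8, 5.4), the yellow sphere covered √(2.9² + 3.0²) ≈ 4.2 units.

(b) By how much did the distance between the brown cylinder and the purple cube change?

-1.2

The distance was about 8.8 in the first image and 7.6 in the second, so they moved 1.2 units closer together.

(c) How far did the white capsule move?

2.8

The white capsule was near (1.7, 1.2) before and (4.5, 1.5) after, so it travelled √(2.8² + 0.3²) ≈ 2.8 units.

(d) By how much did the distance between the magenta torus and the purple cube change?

-2.0

The distance was about 11.5 in the first image and 9.5 in the second, so they moved 2.0 units closer together.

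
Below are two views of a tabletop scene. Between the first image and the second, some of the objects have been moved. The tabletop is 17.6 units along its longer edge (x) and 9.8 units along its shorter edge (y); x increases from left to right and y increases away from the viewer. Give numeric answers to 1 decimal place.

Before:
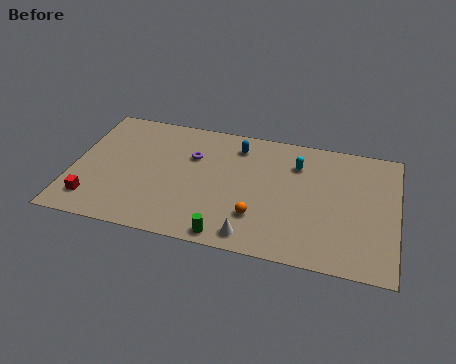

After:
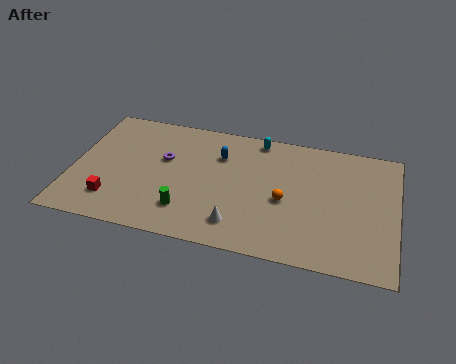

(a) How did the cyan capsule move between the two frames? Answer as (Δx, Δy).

(-2.2, 1.5)

The cyan capsule was at about (12.1, 7.3) and moved to about (9.9, 8.8).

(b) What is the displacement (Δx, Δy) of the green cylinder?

(-2.3, 1.4)

The green cylinder started near (8.7, 0.9) and ended near (6.4, 2.3).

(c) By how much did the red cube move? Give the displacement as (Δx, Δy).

(1.1, 0.3)

The red cube was at about (1.3, 1.9) and moved to about (2.4, 2.2).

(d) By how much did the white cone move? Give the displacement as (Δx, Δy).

(-0.8, 0.7)

The white cone started near (10.0, 1.2) and ended near (9.2, 1.9).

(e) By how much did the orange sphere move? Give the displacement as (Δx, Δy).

(1.4, 1.6)

The orange sphere started near (10.2, 2.7) and ended near (11.6, 4.3).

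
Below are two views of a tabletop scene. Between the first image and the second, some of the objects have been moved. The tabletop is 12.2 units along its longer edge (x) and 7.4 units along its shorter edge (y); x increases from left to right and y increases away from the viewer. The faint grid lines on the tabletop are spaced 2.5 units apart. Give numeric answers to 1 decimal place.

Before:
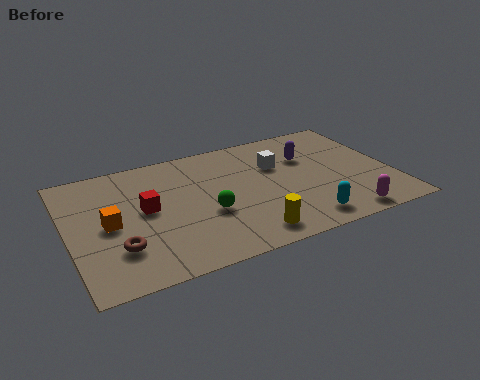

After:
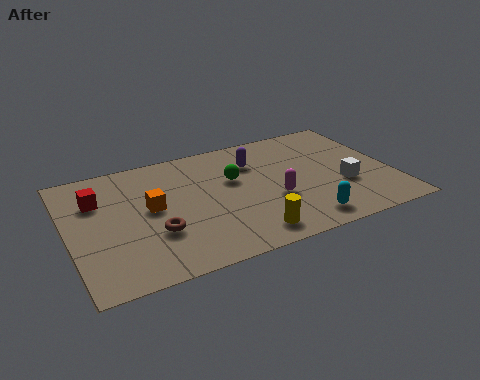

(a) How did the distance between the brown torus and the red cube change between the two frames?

+1.1

They were about 2.2 units apart before and 3.3 after — 1.1 units further apart.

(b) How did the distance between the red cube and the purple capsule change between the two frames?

-0.4

The distance was about 6.4 in the first image and 6.0 in the second, so they moved 0.4 units closer together.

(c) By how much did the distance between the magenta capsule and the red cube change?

-1.0

The distance was about 7.8 in the first image and 6.8 in the second, so they moved 1.0 units closer together.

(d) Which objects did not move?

the yellow cylinder and the cyan capsule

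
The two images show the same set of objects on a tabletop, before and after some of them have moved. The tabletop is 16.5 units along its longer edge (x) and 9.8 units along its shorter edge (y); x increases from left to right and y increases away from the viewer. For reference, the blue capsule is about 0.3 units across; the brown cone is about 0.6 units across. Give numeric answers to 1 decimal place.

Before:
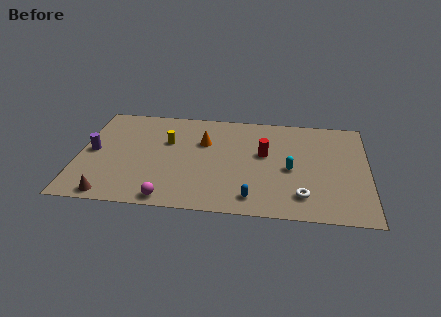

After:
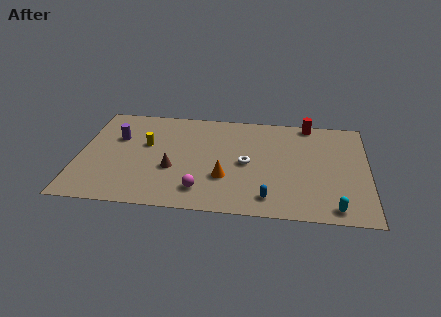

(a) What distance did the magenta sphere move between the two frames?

2.1

The magenta sphere moved from about (5.3, 0.9) to (7.1, 1.9), a distance of √(1.8² + 1.0²) ≈ 2.1.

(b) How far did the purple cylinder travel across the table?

2.0

The purple cylinder was near (0.8, 4.9) before and (2.1, 6.4) after, so it travelled √(1.3² + 1.5²) ≈ 2.0 units.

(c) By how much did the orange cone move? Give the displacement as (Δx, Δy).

(1.3, -3.3)

The orange cone was at about (7.1, 6.5) and moved to about (8.4, 3.2).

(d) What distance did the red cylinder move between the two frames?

4.1

From (10.6, 5.7) to (13.1, 9.0), the red cylinder covered √(2.5² + 3.3²) ≈ 4.1 units.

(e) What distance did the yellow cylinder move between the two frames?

1.3

From (5.0, 6.3) to (3.8, 5.9), the yellow cylinder covered √(1.2² + 0.4²) ≈ 1.3 units.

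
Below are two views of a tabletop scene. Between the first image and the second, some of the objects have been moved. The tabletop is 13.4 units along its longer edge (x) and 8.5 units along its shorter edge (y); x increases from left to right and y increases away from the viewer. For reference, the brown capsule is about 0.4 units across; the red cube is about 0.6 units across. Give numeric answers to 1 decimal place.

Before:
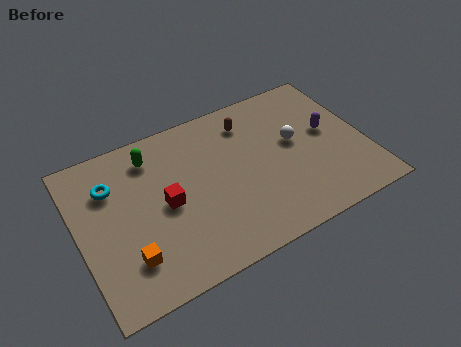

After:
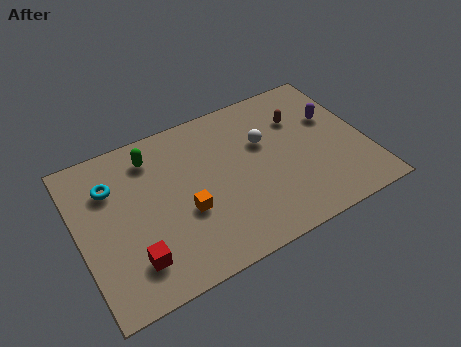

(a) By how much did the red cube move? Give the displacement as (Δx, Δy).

(-1.8, -2.2)

The red cube was at about (4.0, 4.1) and moved to about (2.2, 1.9).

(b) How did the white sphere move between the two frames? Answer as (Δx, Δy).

(-1.4, 0.6)

From the two frames, the white sphere sits at roughly (10.2, 4.8) before and (8.8, 5.4) after.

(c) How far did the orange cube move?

3.0

The orange cube moved from about (2.0, 2.1) to (4.8, 3.3), a distance of √(2.8² + 1.2²) ≈ 3.0.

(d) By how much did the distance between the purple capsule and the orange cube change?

-2.5

The distance was about 10.1 in the first image and 7.6 in the second, so they moved 2.5 units closer together.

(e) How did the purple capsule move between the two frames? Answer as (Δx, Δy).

(0.3, 0.7)

From the two frames, the purple capsule sits at roughly (11.8, 4.7) before and (12.1, 5.4) after.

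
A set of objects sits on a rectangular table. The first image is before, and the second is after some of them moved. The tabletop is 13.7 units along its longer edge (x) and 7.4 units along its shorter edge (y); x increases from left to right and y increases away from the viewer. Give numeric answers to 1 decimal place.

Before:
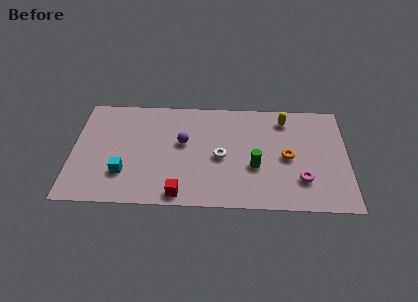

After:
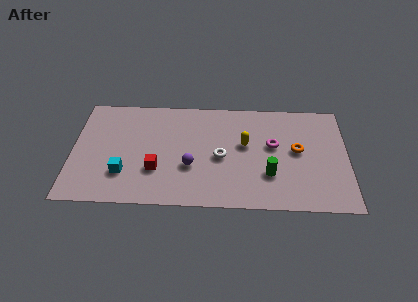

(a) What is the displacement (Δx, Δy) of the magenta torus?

(-1.4, 2.3)

From the two frames, the magenta torus sits at roughly (11.4, 2.0) before and (10.0, 4.3) after.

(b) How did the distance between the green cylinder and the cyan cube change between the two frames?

+0.7

Before: roughly 6.5 units apart; after: 7.2. That's 0.7 units further apart.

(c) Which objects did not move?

the cyan cube and the white torus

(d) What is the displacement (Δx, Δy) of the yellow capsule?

(-2.0, -1.8)

From the two frames, the yellow capsule sits at roughly (10.6, 6.1) before and (8.6, 4.3) after.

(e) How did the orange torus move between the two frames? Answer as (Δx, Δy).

(0.5, 0.5)

The orange torus started near (10.7, 3.5) and ended near (11.2, 4.0).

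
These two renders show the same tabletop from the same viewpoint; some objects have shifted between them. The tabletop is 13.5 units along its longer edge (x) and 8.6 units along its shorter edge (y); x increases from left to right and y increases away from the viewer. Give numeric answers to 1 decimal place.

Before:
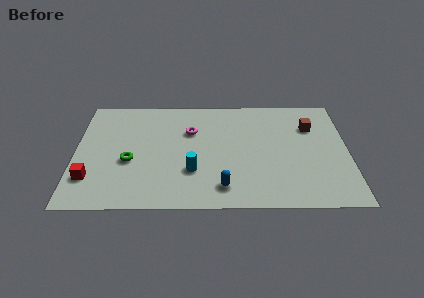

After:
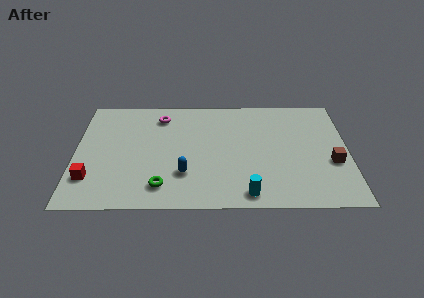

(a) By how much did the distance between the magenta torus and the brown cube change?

+3.3

The distance was about 6.0 in the first image and 9.3 in the second, so they moved 3.3 units further apart.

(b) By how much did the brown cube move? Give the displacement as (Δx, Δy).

(1.0, -2.8)

The brown cube started near (11.7, 6.1) and ended near (12.7, 3.3).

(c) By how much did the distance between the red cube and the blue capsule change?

-1.9

Before: roughly 6.5 units apart; after: 4.6. That's 1.9 units closer together.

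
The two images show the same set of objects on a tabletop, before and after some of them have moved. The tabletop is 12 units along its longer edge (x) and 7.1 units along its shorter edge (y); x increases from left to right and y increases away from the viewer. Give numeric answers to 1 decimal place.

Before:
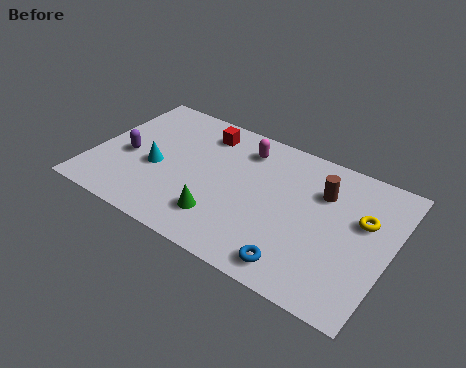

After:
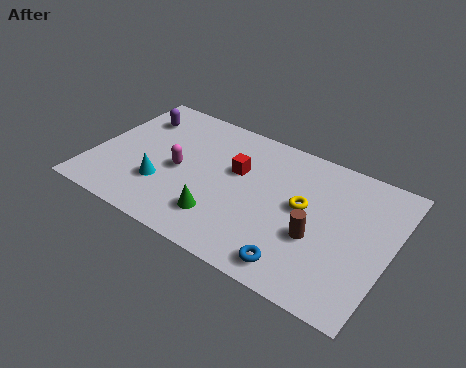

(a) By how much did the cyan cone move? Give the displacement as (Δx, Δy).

(0.4, -0.8)

The cyan cone started near (2.6, 3.0) and ended near (3.0, 2.2).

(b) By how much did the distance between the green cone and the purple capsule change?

+1.3

The distance was about 4.3 in the first image and 5.6 in the second, so they moved 1.3 units further apart.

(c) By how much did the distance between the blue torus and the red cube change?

-2.1

Before: roughly 6.6 units apart; after: 4.5. That's 2.1 units closer together.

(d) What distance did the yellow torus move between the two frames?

2.4

The yellow torus was near (10.8, 4.4) before and (8.5, 3.9) after, so it travelled √(2.3² + 0.5²) ≈ 2.4 units.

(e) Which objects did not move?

the blue torus and the green cone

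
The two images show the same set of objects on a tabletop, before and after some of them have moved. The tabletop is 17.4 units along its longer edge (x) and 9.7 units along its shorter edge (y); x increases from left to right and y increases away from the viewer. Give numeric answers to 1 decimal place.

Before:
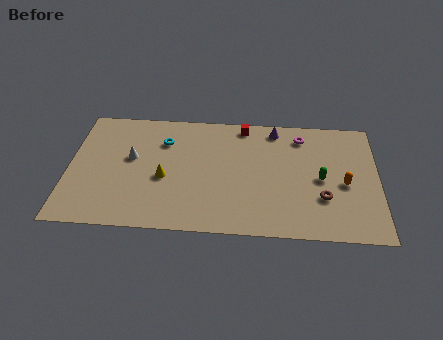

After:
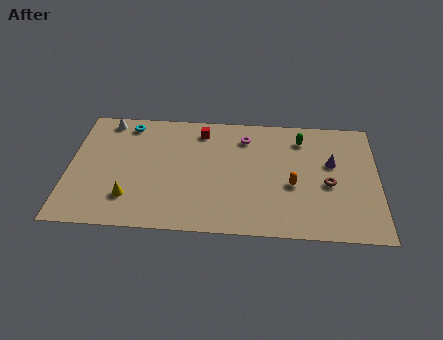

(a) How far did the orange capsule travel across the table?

2.9

The orange capsule moved from about (15.5, 4.3) to (12.6, 4.0), a distance of √(2.9² + 0.3²) ≈ 2.9.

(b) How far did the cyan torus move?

2.5

From (5.3, 7.1) to (3.2, 8.4), the cyan torus covered √(2.1² + 1.3²) ≈ 2.5 units.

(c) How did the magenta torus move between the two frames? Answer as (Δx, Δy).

(-3.2, -0.3)

From the two frames, the magenta torus sits at roughly (13.1, 8.0) before and (9.9, 7.7) after.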